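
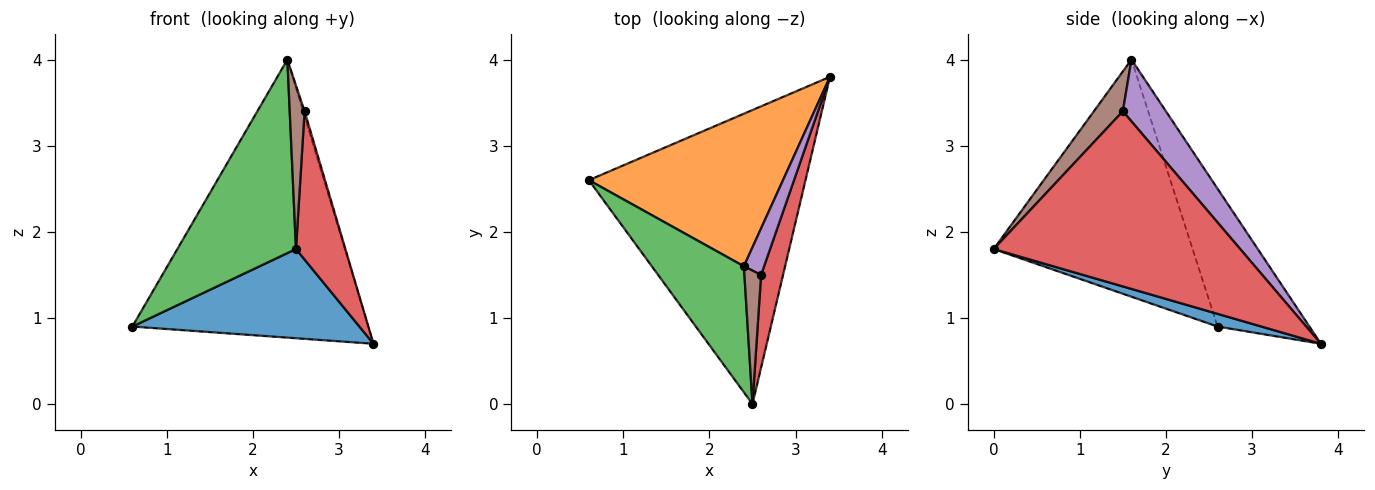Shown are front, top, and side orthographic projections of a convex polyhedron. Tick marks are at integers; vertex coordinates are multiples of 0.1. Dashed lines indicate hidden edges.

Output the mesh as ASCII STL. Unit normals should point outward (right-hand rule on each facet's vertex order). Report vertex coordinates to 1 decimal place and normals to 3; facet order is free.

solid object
 facet normal 0.056 -0.290 -0.955
  outer loop
   vertex 2.5 0.0 1.8
   vertex 0.6 2.6 0.9
   vertex 3.4 3.8 0.7
  endloop
 endfacet
 facet normal -0.323 0.830 0.455
  outer loop
   vertex 2.4 1.6 4.0
   vertex 3.4 3.8 0.7
   vertex 0.6 2.6 0.9
  endloop
 endfacet
 facet normal -0.815 -0.486 0.316
  outer loop
   vertex 2.4 1.6 4.0
   vertex 0.6 2.6 0.9
   vertex 2.5 0.0 1.8
  endloop
 endfacet
 facet normal 0.973 -0.195 0.122
  outer loop
   vertex 2.6 1.5 3.4
   vertex 2.5 0.0 1.8
   vertex 3.4 3.8 0.7
  endloop
 endfacet
 facet normal 0.950 0.035 0.311
  outer loop
   vertex 2.6 1.5 3.4
   vertex 3.4 3.8 0.7
   vertex 2.4 1.6 4.0
  endloop
 endfacet
 facet normal 0.834 -0.428 0.349
  outer loop
   vertex 2.6 1.5 3.4
   vertex 2.4 1.6 4.0
   vertex 2.5 0.0 1.8
  endloop
 endfacet
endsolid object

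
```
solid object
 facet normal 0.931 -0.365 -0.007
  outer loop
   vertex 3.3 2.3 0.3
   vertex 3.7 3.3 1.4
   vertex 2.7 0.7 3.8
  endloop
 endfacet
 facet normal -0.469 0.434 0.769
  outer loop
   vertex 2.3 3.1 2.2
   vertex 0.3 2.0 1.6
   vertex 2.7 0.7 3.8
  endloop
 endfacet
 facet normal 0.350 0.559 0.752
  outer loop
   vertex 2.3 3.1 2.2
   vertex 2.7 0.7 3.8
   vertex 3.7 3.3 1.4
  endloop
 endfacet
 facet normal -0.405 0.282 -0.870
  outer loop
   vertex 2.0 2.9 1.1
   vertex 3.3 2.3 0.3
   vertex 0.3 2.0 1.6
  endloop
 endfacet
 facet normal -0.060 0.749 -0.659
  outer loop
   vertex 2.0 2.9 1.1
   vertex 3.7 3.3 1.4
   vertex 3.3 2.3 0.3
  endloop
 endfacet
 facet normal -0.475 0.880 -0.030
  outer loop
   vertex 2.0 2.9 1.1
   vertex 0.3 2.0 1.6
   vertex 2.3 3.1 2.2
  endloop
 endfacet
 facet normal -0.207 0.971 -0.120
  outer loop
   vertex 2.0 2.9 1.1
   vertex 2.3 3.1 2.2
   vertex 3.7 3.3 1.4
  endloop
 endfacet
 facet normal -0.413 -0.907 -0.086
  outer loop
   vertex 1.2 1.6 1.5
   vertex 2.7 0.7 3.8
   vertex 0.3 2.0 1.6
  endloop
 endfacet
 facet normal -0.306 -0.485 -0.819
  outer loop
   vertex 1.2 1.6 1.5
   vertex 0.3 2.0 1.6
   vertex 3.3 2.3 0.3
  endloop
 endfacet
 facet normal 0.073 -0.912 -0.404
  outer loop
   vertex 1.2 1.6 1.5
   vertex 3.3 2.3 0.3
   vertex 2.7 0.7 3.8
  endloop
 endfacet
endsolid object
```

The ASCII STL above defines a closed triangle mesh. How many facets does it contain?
10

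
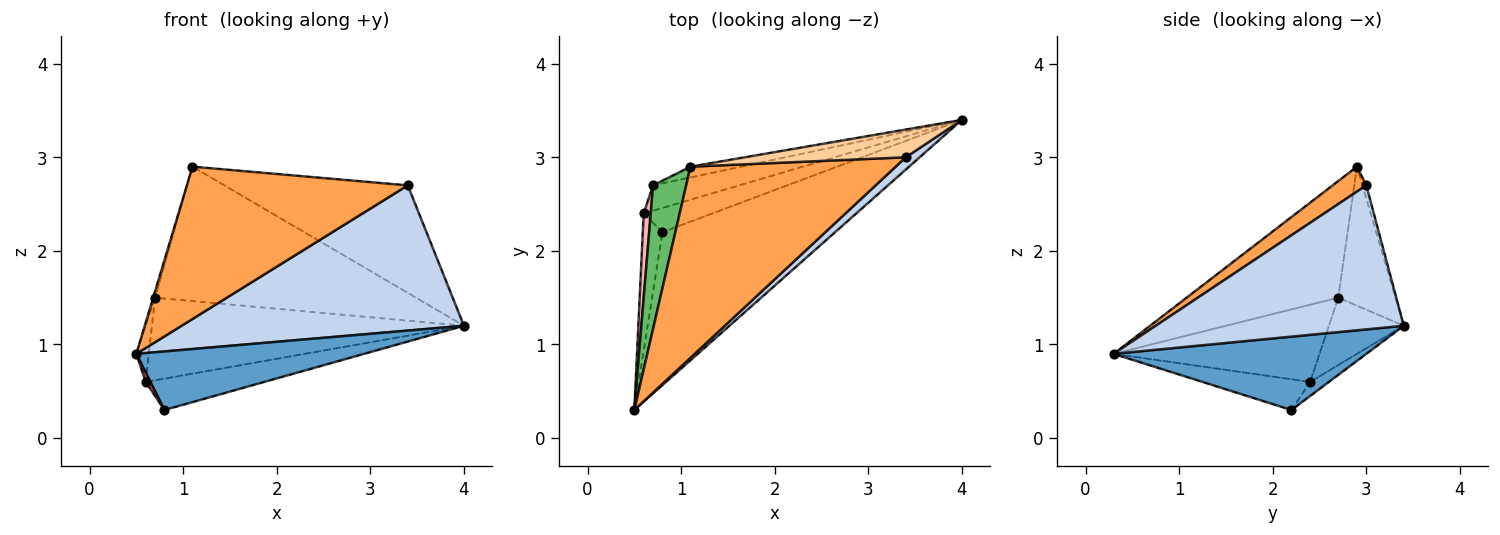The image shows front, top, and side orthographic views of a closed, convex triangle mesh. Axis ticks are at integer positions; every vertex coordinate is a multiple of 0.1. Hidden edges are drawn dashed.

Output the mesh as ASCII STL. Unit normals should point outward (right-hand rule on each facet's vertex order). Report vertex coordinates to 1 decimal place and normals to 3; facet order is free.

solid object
 facet normal 0.369 -0.332 -0.868
  outer loop
   vertex 0.8 2.2 0.3
   vertex 4.0 3.4 1.2
   vertex 0.5 0.3 0.9
  endloop
 endfacet
 facet normal 0.659 -0.750 0.064
  outer loop
   vertex 3.4 3.0 2.7
   vertex 0.5 0.3 0.9
   vertex 4.0 3.4 1.2
  endloop
 endfacet
 facet normal 0.095 -0.621 0.778
  outer loop
   vertex 3.4 3.0 2.7
   vertex 1.1 2.9 2.9
   vertex 0.5 0.3 0.9
  endloop
 endfacet
 facet normal -0.020 0.968 0.250
  outer loop
   vertex 3.4 3.0 2.7
   vertex 4.0 3.4 1.2
   vertex 1.1 2.9 2.9
  endloop
 endfacet
 facet normal -0.962 0.012 0.273
  outer loop
   vertex 0.7 2.7 1.5
   vertex 0.5 0.3 0.9
   vertex 1.1 2.9 2.9
  endloop
 endfacet
 facet normal -0.214 0.974 -0.078
  outer loop
   vertex 0.7 2.7 1.5
   vertex 1.1 2.9 2.9
   vertex 4.0 3.4 1.2
  endloop
 endfacet
 facet normal -0.843 -0.037 -0.537
  outer loop
   vertex 0.6 2.4 0.6
   vertex 0.8 2.2 0.3
   vertex 0.5 0.3 0.9
  endloop
 endfacet
 facet normal -0.994 0.060 0.090
  outer loop
   vertex 0.6 2.4 0.6
   vertex 0.5 0.3 0.9
   vertex 0.7 2.7 1.5
  endloop
 endfacet
 facet normal -0.124 0.785 -0.606
  outer loop
   vertex 0.6 2.4 0.6
   vertex 4.0 3.4 1.2
   vertex 0.8 2.2 0.3
  endloop
 endfacet
 facet normal -0.224 0.932 -0.286
  outer loop
   vertex 0.6 2.4 0.6
   vertex 0.7 2.7 1.5
   vertex 4.0 3.4 1.2
  endloop
 endfacet
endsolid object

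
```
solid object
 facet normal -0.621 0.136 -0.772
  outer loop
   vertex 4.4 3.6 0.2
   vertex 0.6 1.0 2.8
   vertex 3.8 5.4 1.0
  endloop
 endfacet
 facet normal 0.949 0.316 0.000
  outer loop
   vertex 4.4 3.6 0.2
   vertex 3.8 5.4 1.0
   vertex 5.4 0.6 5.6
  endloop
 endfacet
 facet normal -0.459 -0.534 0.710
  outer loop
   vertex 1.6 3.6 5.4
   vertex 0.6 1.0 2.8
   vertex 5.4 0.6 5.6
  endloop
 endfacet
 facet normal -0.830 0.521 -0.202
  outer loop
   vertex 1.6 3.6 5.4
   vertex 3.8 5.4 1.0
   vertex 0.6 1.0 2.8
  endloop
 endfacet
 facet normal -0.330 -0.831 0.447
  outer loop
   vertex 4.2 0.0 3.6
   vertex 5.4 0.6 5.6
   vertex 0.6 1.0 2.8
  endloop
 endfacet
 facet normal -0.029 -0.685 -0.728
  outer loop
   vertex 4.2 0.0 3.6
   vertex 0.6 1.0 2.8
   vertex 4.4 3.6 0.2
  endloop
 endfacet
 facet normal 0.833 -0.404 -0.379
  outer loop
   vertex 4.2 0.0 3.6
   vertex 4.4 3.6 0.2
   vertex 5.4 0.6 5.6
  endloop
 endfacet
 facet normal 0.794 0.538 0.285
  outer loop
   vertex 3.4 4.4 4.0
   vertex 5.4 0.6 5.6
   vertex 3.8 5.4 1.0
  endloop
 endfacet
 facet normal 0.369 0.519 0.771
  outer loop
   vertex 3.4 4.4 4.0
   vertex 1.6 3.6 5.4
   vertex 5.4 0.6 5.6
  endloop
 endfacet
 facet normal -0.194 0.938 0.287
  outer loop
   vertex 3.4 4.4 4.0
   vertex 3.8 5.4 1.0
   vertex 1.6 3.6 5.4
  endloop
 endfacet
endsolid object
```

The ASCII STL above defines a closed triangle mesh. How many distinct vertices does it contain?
7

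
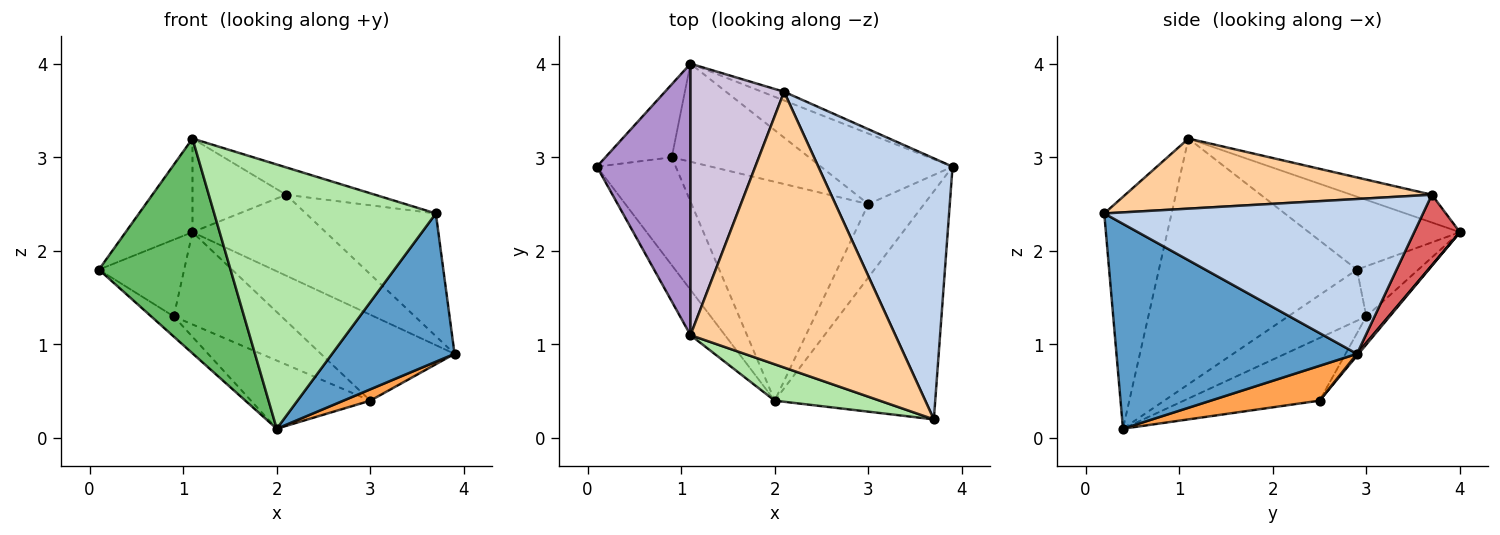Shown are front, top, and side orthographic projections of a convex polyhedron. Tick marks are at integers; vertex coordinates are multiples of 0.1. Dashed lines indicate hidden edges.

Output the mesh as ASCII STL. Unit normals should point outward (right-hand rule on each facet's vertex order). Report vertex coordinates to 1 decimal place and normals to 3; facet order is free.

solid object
 facet normal 0.731 -0.372 -0.572
  outer loop
   vertex 2.0 0.4 0.1
   vertex 3.9 2.9 0.9
   vertex 3.7 0.2 2.4
  endloop
 endfacet
 facet normal 0.722 0.294 0.626
  outer loop
   vertex 2.1 3.7 2.6
   vertex 3.7 0.2 2.4
   vertex 3.9 2.9 0.9
  endloop
 endfacet
 facet normal 0.525 -0.130 -0.841
  outer loop
   vertex 3.0 2.5 0.4
   vertex 3.9 2.9 0.9
   vertex 2.0 0.4 0.1
  endloop
 endfacet
 facet normal 0.322 0.093 0.942
  outer loop
   vertex 1.1 1.1 3.2
   vertex 3.7 0.2 2.4
   vertex 2.1 3.7 2.6
  endloop
 endfacet
 facet normal -0.827 -0.550 -0.116
  outer loop
   vertex 1.1 1.1 3.2
   vertex 0.1 2.9 1.8
   vertex 2.0 0.4 0.1
  endloop
 endfacet
 facet normal -0.288 -0.949 0.131
  outer loop
   vertex 1.1 1.1 3.2
   vertex 2.0 0.4 0.1
   vertex 3.7 0.2 2.4
  endloop
 endfacet
 facet normal 0.323 0.941 -0.101
  outer loop
   vertex 1.1 4.0 2.2
   vertex 2.1 3.7 2.6
   vertex 3.9 2.9 0.9
  endloop
 endfacet
 facet normal 0.009 0.773 -0.635
  outer loop
   vertex 1.1 4.0 2.2
   vertex 3.9 2.9 0.9
   vertex 3.0 2.5 0.4
  endloop
 endfacet
 facet normal -0.593 0.262 0.761
  outer loop
   vertex 1.1 4.0 2.2
   vertex 0.1 2.9 1.8
   vertex 1.1 1.1 3.2
  endloop
 endfacet
 facet normal -0.270 0.314 0.910
  outer loop
   vertex 1.1 4.0 2.2
   vertex 1.1 1.1 3.2
   vertex 2.1 3.7 2.6
  endloop
 endfacet
 facet normal -0.462 0.642 -0.611
  outer loop
   vertex 0.9 3.0 1.3
   vertex 0.1 2.9 1.8
   vertex 1.1 4.0 2.2
  endloop
 endfacet
 facet normal -0.147 0.678 -0.720
  outer loop
   vertex 0.9 3.0 1.3
   vertex 1.1 4.0 2.2
   vertex 3.0 2.5 0.4
  endloop
 endfacet
 facet normal -0.537 0.155 -0.829
  outer loop
   vertex 0.9 3.0 1.3
   vertex 2.0 0.4 0.1
   vertex 0.1 2.9 1.8
  endloop
 endfacet
 facet normal -0.320 0.282 -0.904
  outer loop
   vertex 0.9 3.0 1.3
   vertex 3.0 2.5 0.4
   vertex 2.0 0.4 0.1
  endloop
 endfacet
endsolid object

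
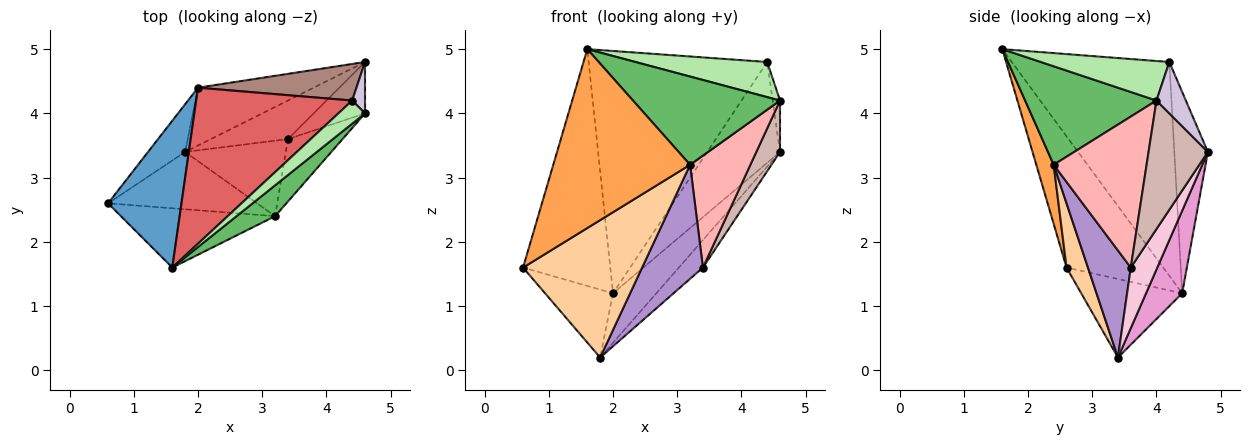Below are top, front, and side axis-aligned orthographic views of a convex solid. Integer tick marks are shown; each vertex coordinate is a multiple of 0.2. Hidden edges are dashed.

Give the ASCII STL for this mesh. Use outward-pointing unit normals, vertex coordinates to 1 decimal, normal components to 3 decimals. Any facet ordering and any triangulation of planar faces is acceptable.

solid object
 facet normal -0.686 0.619 0.384
  outer loop
   vertex 2.0 4.4 1.2
   vertex 0.6 2.6 1.6
   vertex 1.6 1.6 5.0
  endloop
 endfacet
 facet normal -0.772 0.520 -0.365
  outer loop
   vertex 2.0 4.4 1.2
   vertex 1.8 3.4 0.2
   vertex 0.6 2.6 1.6
  endloop
 endfacet
 facet normal 0.120 -0.942 -0.312
  outer loop
   vertex 3.2 2.4 3.2
   vertex 1.6 1.6 5.0
   vertex 0.6 2.6 1.6
  endloop
 endfacet
 facet normal 0.164 -0.910 -0.380
  outer loop
   vertex 3.2 2.4 3.2
   vertex 0.6 2.6 1.6
   vertex 1.8 3.4 0.2
  endloop
 endfacet
 facet normal 0.645 -0.722 0.252
  outer loop
   vertex 3.2 2.4 3.2
   vertex 4.6 4.0 4.2
   vertex 1.6 1.6 5.0
  endloop
 endfacet
 facet normal 0.632 -0.647 0.426
  outer loop
   vertex 4.4 4.2 4.8
   vertex 1.6 1.6 5.0
   vertex 4.6 4.0 4.2
  endloop
 endfacet
 facet normal -0.596 0.675 0.435
  outer loop
   vertex 4.4 4.2 4.8
   vertex 2.0 4.4 1.2
   vertex 1.6 1.6 5.0
  endloop
 endfacet
 facet normal 0.803 -0.521 -0.290
  outer loop
   vertex 3.4 3.6 1.6
   vertex 4.6 4.0 4.2
   vertex 3.2 2.4 3.2
  endloop
 endfacet
 facet normal 0.506 -0.719 -0.476
  outer loop
   vertex 3.4 3.6 1.6
   vertex 3.2 2.4 3.2
   vertex 1.8 3.4 0.2
  endloop
 endfacet
 facet normal 0.943 0.236 0.236
  outer loop
   vertex 4.6 4.8 3.4
   vertex 4.4 4.2 4.8
   vertex 4.6 4.0 4.2
  endloop
 endfacet
 facet normal -0.397 0.863 0.313
  outer loop
   vertex 4.6 4.8 3.4
   vertex 2.0 4.4 1.2
   vertex 4.4 4.2 4.8
  endloop
 endfacet
 facet normal 0.870 -0.348 -0.348
  outer loop
   vertex 4.6 4.8 3.4
   vertex 4.6 4.0 4.2
   vertex 3.4 3.6 1.6
  endloop
 endfacet
 facet normal 0.477 0.572 -0.667
  outer loop
   vertex 4.6 4.8 3.4
   vertex 1.8 3.4 0.2
   vertex 2.0 4.4 1.2
  endloop
 endfacet
 facet normal 0.539 0.490 -0.686
  outer loop
   vertex 4.6 4.8 3.4
   vertex 3.4 3.6 1.6
   vertex 1.8 3.4 0.2
  endloop
 endfacet
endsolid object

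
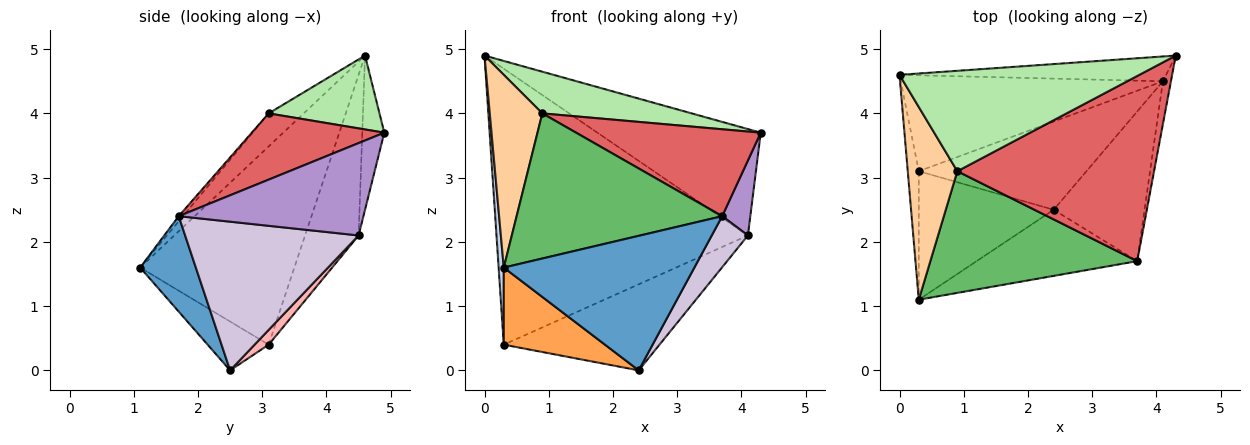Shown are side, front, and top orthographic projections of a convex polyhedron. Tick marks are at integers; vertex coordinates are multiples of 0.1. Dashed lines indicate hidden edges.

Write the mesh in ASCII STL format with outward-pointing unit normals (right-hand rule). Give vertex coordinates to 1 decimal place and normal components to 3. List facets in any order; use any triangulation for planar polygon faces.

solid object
 facet normal 0.254 -0.868 -0.427
  outer loop
   vertex 3.7 1.7 2.4
   vertex 0.3 1.1 1.6
   vertex 2.4 2.5 0.0
  endloop
 endfacet
 facet normal -0.998 -0.033 -0.055
  outer loop
   vertex 0.3 3.1 0.4
   vertex 0.3 1.1 1.6
   vertex 0.0 4.6 4.9
  endloop
 endfacet
 facet normal -0.296 -0.491 -0.819
  outer loop
   vertex 0.3 3.1 0.4
   vertex 2.4 2.5 0.0
   vertex 0.3 1.1 1.6
  endloop
 endfacet
 facet normal -0.426 -0.640 0.640
  outer loop
   vertex 0.9 3.1 4.0
   vertex 0.0 4.6 4.9
   vertex 0.3 1.1 1.6
  endloop
 endfacet
 facet normal -0.016 -0.766 0.642
  outer loop
   vertex 0.9 3.1 4.0
   vertex 0.3 1.1 1.6
   vertex 3.7 1.7 2.4
  endloop
 endfacet
 facet normal 0.274 -0.369 0.888
  outer loop
   vertex 0.9 3.1 4.0
   vertex 4.3 4.9 3.7
   vertex 0.0 4.6 4.9
  endloop
 endfacet
 facet normal 0.292 -0.406 0.866
  outer loop
   vertex 0.9 3.1 4.0
   vertex 3.7 1.7 2.4
   vertex 4.3 4.9 3.7
  endloop
 endfacet
 facet normal 0.063 0.697 -0.715
  outer loop
   vertex 4.1 4.5 2.1
   vertex 2.4 2.5 0.0
   vertex 0.3 3.1 0.4
  endloop
 endfacet
 facet normal 0.985 -0.150 -0.086
  outer loop
   vertex 4.1 4.5 2.1
   vertex 4.3 4.9 3.7
   vertex 3.7 1.7 2.4
  endloop
 endfacet
 facet normal 0.840 -0.175 -0.513
  outer loop
   vertex 4.1 4.5 2.1
   vertex 3.7 1.7 2.4
   vertex 2.4 2.5 0.0
  endloop
 endfacet
 facet normal -0.130 0.966 -0.225
  outer loop
   vertex 4.1 4.5 2.1
   vertex 0.0 4.6 4.9
   vertex 4.3 4.9 3.7
  endloop
 endfacet
 facet normal -0.197 0.926 -0.322
  outer loop
   vertex 4.1 4.5 2.1
   vertex 0.3 3.1 0.4
   vertex 0.0 4.6 4.9
  endloop
 endfacet
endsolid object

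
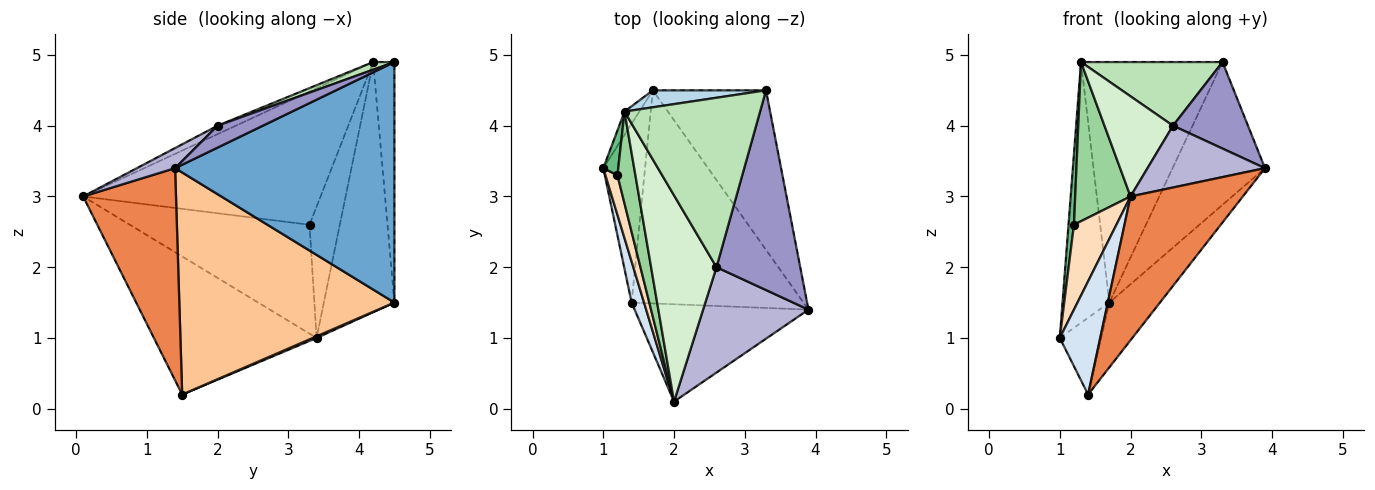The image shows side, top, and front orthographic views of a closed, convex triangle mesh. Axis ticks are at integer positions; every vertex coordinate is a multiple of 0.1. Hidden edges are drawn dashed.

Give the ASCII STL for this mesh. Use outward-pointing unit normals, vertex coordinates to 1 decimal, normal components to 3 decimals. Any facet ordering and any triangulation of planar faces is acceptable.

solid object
 facet normal 0.845 0.356 -0.398
  outer loop
   vertex 1.7 4.5 1.5
   vertex 3.3 4.5 4.9
   vertex 3.9 1.4 3.4
  endloop
 endfacet
 facet normal -0.832 0.552 -0.049
  outer loop
   vertex 1.7 4.5 1.5
   vertex 1.0 3.4 1.0
   vertex 1.3 4.2 4.9
  endloop
 endfacet
 facet normal -0.148 0.987 0.070
  outer loop
   vertex 1.7 4.5 1.5
   vertex 1.3 4.2 4.9
   vertex 3.3 4.5 4.9
  endloop
 endfacet
 facet normal -0.967 -0.240 0.087
  outer loop
   vertex 1.4 1.5 0.2
   vertex 2.0 0.1 3.0
   vertex 1.0 3.4 1.0
  endloop
 endfacet
 facet normal 0.565 -0.683 -0.463
  outer loop
   vertex 1.4 1.5 0.2
   vertex 3.9 1.4 3.4
   vertex 2.0 0.1 3.0
  endloop
 endfacet
 facet normal 0.036 0.394 -0.918
  outer loop
   vertex 1.4 1.5 0.2
   vertex 1.0 3.4 1.0
   vertex 1.7 4.5 1.5
  endloop
 endfacet
 facet normal 0.777 0.183 -0.602
  outer loop
   vertex 1.4 1.5 0.2
   vertex 1.7 4.5 1.5
   vertex 3.9 1.4 3.4
  endloop
 endfacet
 facet normal -0.968 -0.229 0.107
  outer loop
   vertex 1.2 3.3 2.6
   vertex 1.0 3.4 1.0
   vertex 2.0 0.1 3.0
  endloop
 endfacet
 facet normal -0.978 -0.176 0.111
  outer loop
   vertex 1.2 3.3 2.6
   vertex 1.3 4.2 4.9
   vertex 1.0 3.4 1.0
  endloop
 endfacet
 facet normal -0.966 -0.225 0.130
  outer loop
   vertex 1.2 3.3 2.6
   vertex 2.0 0.1 3.0
   vertex 1.3 4.2 4.9
  endloop
 endfacet
 facet normal 0.053 -0.351 0.935
  outer loop
   vertex 2.6 2.0 4.0
   vertex 3.3 4.5 4.9
   vertex 1.3 4.2 4.9
  endloop
 endfacet
 facet normal -0.116 -0.434 0.894
  outer loop
   vertex 2.6 2.0 4.0
   vertex 1.3 4.2 4.9
   vertex 2.0 0.1 3.0
  endloop
 endfacet
 facet normal 0.233 -0.387 0.892
  outer loop
   vertex 2.6 2.0 4.0
   vertex 3.9 1.4 3.4
   vertex 3.3 4.5 4.9
  endloop
 endfacet
 facet normal 0.162 -0.499 0.851
  outer loop
   vertex 2.6 2.0 4.0
   vertex 2.0 0.1 3.0
   vertex 3.9 1.4 3.4
  endloop
 endfacet
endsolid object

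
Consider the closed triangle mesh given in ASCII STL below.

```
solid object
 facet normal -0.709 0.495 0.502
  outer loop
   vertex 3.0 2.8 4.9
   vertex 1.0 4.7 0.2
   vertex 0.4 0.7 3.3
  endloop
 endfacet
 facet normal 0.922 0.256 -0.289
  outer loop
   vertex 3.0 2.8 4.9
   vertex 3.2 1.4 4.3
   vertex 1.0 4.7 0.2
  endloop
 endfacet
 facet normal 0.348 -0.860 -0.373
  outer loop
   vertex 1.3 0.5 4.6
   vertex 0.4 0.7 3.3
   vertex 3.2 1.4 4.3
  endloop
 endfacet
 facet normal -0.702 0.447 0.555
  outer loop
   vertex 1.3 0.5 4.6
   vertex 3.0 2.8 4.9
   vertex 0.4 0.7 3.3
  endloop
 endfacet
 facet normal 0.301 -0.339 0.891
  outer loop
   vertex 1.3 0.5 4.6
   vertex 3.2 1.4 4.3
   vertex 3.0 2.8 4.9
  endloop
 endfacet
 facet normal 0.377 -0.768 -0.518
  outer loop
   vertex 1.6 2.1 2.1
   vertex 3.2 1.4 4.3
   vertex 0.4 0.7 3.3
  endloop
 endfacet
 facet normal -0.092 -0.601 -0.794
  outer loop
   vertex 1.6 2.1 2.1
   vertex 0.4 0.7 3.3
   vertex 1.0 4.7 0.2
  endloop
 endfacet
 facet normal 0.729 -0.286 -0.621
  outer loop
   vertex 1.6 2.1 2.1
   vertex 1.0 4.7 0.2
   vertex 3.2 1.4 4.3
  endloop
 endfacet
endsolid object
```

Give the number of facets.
8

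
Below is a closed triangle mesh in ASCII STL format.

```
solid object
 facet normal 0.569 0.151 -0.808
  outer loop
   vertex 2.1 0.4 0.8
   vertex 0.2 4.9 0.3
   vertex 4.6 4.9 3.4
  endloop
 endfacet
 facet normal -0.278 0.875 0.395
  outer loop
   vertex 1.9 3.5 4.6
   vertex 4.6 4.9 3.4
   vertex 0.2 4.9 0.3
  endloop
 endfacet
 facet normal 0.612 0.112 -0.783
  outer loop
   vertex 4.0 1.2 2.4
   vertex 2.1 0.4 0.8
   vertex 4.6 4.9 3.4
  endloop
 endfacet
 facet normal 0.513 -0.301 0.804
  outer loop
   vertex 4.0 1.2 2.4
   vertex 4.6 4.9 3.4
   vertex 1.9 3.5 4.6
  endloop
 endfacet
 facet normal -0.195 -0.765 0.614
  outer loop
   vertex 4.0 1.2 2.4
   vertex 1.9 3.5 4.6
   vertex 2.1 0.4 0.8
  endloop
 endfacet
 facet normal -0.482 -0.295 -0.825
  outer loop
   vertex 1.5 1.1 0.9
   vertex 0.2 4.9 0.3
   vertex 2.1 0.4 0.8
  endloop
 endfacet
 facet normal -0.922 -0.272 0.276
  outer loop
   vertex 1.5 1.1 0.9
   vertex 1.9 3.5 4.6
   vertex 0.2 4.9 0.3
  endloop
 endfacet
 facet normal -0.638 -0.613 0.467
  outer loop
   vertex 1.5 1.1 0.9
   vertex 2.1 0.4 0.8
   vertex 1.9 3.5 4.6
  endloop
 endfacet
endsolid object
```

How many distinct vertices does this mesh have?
6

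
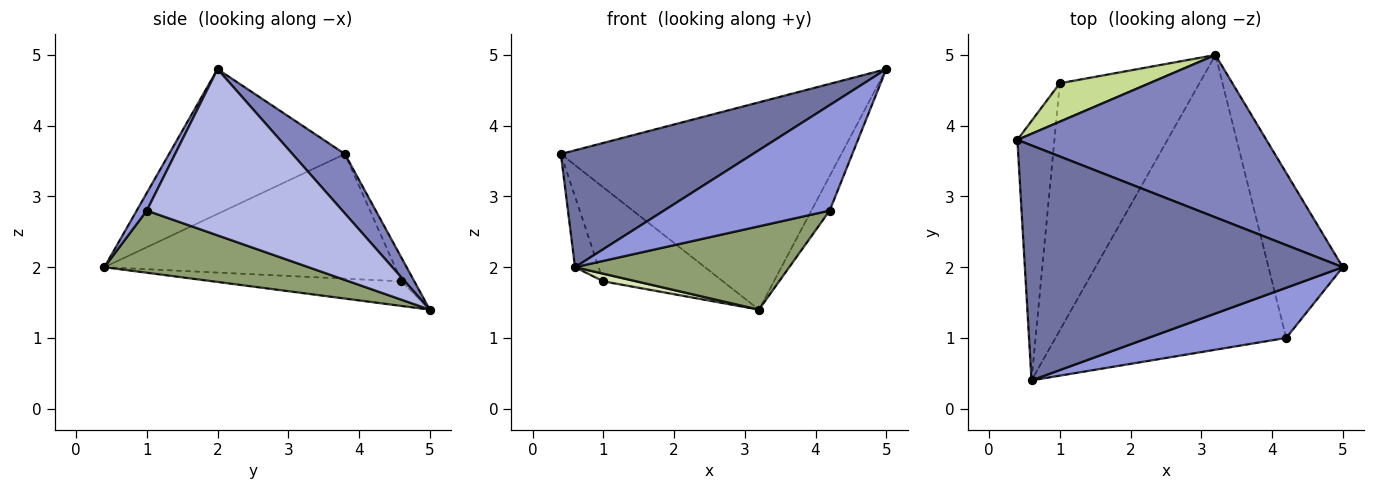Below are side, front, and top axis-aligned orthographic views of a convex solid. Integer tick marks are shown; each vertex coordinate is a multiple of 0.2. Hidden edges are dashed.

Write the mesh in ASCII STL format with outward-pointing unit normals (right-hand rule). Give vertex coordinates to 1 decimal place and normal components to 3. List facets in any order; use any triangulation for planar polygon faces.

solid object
 facet normal -0.378 -0.412 0.829
  outer loop
   vertex 0.6 0.4 2.0
   vertex 5.0 2.0 4.8
   vertex 0.4 3.8 3.6
  endloop
 endfacet
 facet normal 0.146 0.779 0.610
  outer loop
   vertex 3.2 5.0 1.4
   vertex 0.4 3.8 3.6
   vertex 5.0 2.0 4.8
  endloop
 endfacet
 facet normal 0.055 -0.902 0.429
  outer loop
   vertex 4.2 1.0 2.8
   vertex 5.0 2.0 4.8
   vertex 0.6 0.4 2.0
  endloop
 endfacet
 facet normal 0.910 0.085 -0.406
  outer loop
   vertex 4.2 1.0 2.8
   vertex 3.2 5.0 1.4
   vertex 5.0 2.0 4.8
  endloop
 endfacet
 facet normal 0.251 -0.263 -0.932
  outer loop
   vertex 4.2 1.0 2.8
   vertex 0.6 0.4 2.0
   vertex 3.2 5.0 1.4
  endloop
 endfacet
 facet normal -0.956 0.077 -0.284
  outer loop
   vertex 1.0 4.6 1.8
   vertex 0.6 0.4 2.0
   vertex 0.4 3.8 3.6
  endloop
 endfacet
 facet normal -0.099 0.921 0.376
  outer loop
   vertex 1.0 4.6 1.8
   vertex 0.4 3.8 3.6
   vertex 3.2 5.0 1.4
  endloop
 endfacet
 facet normal -0.173 -0.030 -0.984
  outer loop
   vertex 1.0 4.6 1.8
   vertex 3.2 5.0 1.4
   vertex 0.6 0.4 2.0
  endloop
 endfacet
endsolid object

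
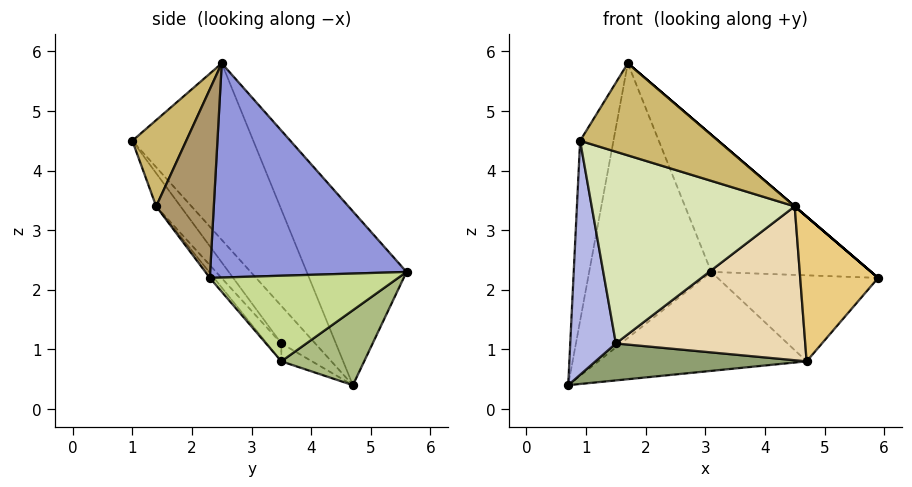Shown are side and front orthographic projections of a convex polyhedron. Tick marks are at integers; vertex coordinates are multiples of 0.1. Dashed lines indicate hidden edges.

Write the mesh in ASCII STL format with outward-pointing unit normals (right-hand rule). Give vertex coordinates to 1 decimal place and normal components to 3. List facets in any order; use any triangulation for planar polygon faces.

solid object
 facet normal -0.927 0.255 0.276
  outer loop
   vertex 1.7 2.5 5.8
   vertex 0.7 4.7 0.4
   vertex 0.9 1.0 4.5
  endloop
 endfacet
 facet normal -0.581 0.711 0.397
  outer loop
   vertex 1.7 2.5 5.8
   vertex 3.1 5.6 2.3
   vertex 0.7 4.7 0.4
  endloop
 endfacet
 facet normal 0.585 0.477 0.656
  outer loop
   vertex 1.7 2.5 5.8
   vertex 5.9 2.3 2.2
   vertex 3.1 5.6 2.3
  endloop
 endfacet
 facet normal -0.489 -0.659 -0.571
  outer loop
   vertex 1.5 3.5 1.1
   vertex 0.9 1.0 4.5
   vertex 0.7 4.7 0.4
  endloop
 endfacet
 facet normal -0.079 -0.541 -0.837
  outer loop
   vertex 4.7 3.5 0.8
   vertex 1.5 3.5 1.1
   vertex 0.7 4.7 0.4
  endloop
 endfacet
 facet normal 0.274 0.688 -0.672
  outer loop
   vertex 4.7 3.5 0.8
   vertex 0.7 4.7 0.4
   vertex 3.1 5.6 2.3
  endloop
 endfacet
 facet normal 0.758 0.646 -0.096
  outer loop
   vertex 4.7 3.5 0.8
   vertex 3.1 5.6 2.3
   vertex 5.9 2.3 2.2
  endloop
 endfacet
 facet normal -0.095 -0.794 -0.601
  outer loop
   vertex 4.5 1.4 3.4
   vertex 0.9 1.0 4.5
   vertex 1.5 3.5 1.1
  endloop
 endfacet
 facet normal 0.651 0.000 0.759
  outer loop
   vertex 4.5 1.4 3.4
   vertex 5.9 2.3 2.2
   vertex 1.7 2.5 5.8
  endloop
 endfacet
 facet normal 0.277 -0.709 0.648
  outer loop
   vertex 4.5 1.4 3.4
   vertex 1.7 2.5 5.8
   vertex 0.9 1.0 4.5
  endloop
 endfacet
 facet normal -0.041 -0.776 -0.630
  outer loop
   vertex 4.5 1.4 3.4
   vertex 4.7 3.5 0.8
   vertex 5.9 2.3 2.2
  endloop
 endfacet
 facet normal -0.059 -0.774 -0.630
  outer loop
   vertex 4.5 1.4 3.4
   vertex 1.5 3.5 1.1
   vertex 4.7 3.5 0.8
  endloop
 endfacet
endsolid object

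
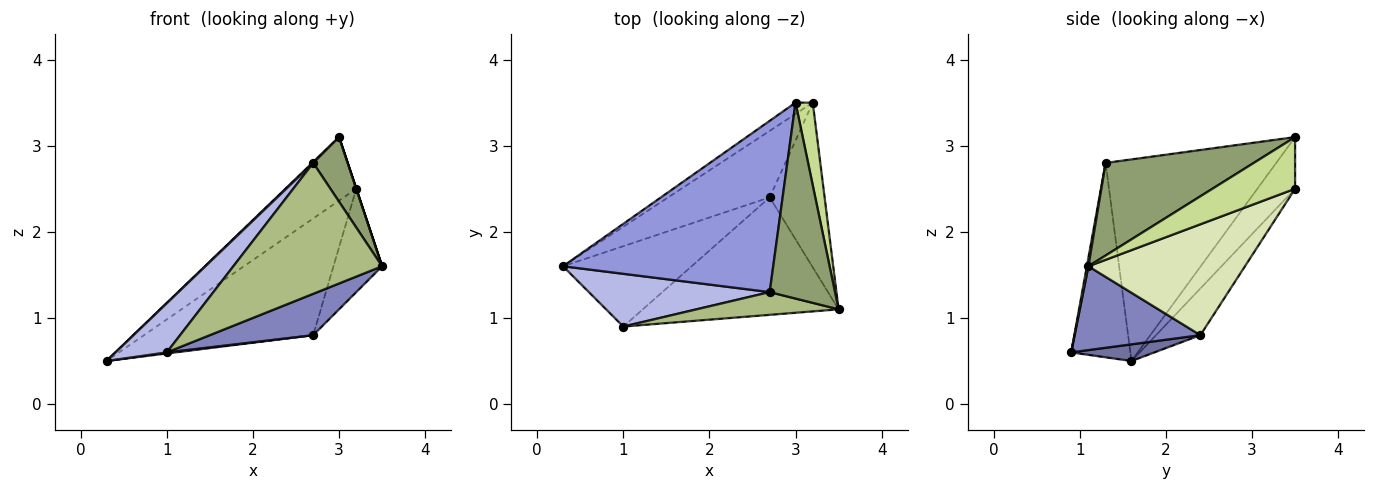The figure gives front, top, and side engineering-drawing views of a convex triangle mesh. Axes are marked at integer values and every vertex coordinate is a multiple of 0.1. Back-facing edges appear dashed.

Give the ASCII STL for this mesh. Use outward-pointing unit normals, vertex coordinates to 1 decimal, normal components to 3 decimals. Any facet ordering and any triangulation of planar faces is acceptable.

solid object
 facet normal 0.128 -0.013 -0.992
  outer loop
   vertex 2.7 2.4 0.8
   vertex 1.0 0.9 0.6
   vertex 0.3 1.6 0.5
  endloop
 endfacet
 facet normal 0.374 -0.308 -0.875
  outer loop
   vertex 2.7 2.4 0.8
   vertex 3.5 1.1 1.6
   vertex 1.0 0.9 0.6
  endloop
 endfacet
 facet normal -0.692 -0.004 0.722
  outer loop
   vertex 2.7 1.3 2.8
   vertex 3.0 3.5 3.1
   vertex 0.3 1.6 0.5
  endloop
 endfacet
 facet normal -0.618 -0.536 0.575
  outer loop
   vertex 2.7 1.3 2.8
   vertex 0.3 1.6 0.5
   vertex 1.0 0.9 0.6
  endloop
 endfacet
 facet normal 0.803 -0.187 0.566
  outer loop
   vertex 2.7 1.3 2.8
   vertex 3.5 1.1 1.6
   vertex 3.0 3.5 3.1
  endloop
 endfacet
 facet normal 0.010 -0.985 0.171
  outer loop
   vertex 2.7 1.3 2.8
   vertex 1.0 0.9 0.6
   vertex 3.5 1.1 1.6
  endloop
 endfacet
 facet normal 0.949 0.000 0.316
  outer loop
   vertex 3.2 3.5 2.5
   vertex 3.0 3.5 3.1
   vertex 3.5 1.1 1.6
  endloop
 endfacet
 facet normal 0.863 0.268 -0.427
  outer loop
   vertex 3.2 3.5 2.5
   vertex 3.5 1.1 1.6
   vertex 2.7 2.4 0.8
  endloop
 endfacet
 facet normal -0.464 0.872 -0.155
  outer loop
   vertex 3.2 3.5 2.5
   vertex 0.3 1.6 0.5
   vertex 3.0 3.5 3.1
  endloop
 endfacet
 facet normal -0.222 0.847 -0.483
  outer loop
   vertex 3.2 3.5 2.5
   vertex 2.7 2.4 0.8
   vertex 0.3 1.6 0.5
  endloop
 endfacet
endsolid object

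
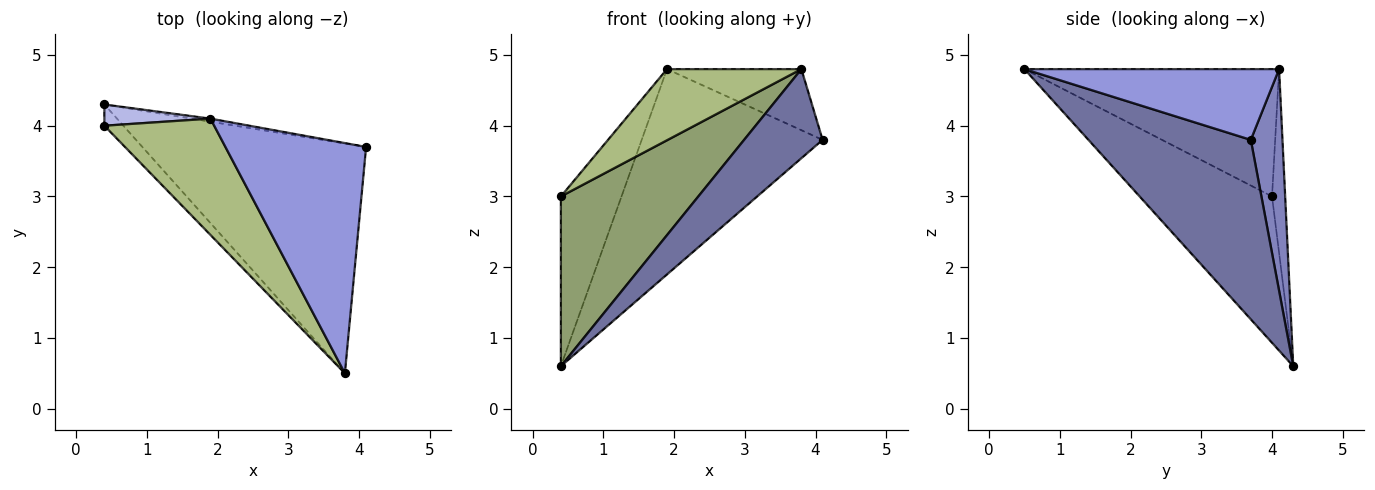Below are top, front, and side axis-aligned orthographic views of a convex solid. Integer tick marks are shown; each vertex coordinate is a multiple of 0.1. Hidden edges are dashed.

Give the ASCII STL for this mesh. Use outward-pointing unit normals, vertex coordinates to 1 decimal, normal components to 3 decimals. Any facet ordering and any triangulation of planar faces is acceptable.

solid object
 facet normal 0.599 -0.289 -0.747
  outer loop
   vertex 3.8 0.5 4.8
   vertex 0.4 4.3 0.6
   vertex 4.1 3.7 3.8
  endloop
 endfacet
 facet normal 0.172 0.985 -0.015
  outer loop
   vertex 1.9 4.1 4.8
   vertex 4.1 3.7 3.8
   vertex 0.4 4.3 0.6
  endloop
 endfacet
 facet normal 0.437 0.231 0.869
  outer loop
   vertex 1.9 4.1 4.8
   vertex 3.8 0.5 4.8
   vertex 4.1 3.7 3.8
  endloop
 endfacet
 facet normal -0.210 0.970 0.121
  outer loop
   vertex 0.4 4.0 3.0
   vertex 1.9 4.1 4.8
   vertex 0.4 4.3 0.6
  endloop
 endfacet
 facet normal -0.691 -0.717 -0.090
  outer loop
   vertex 0.4 4.0 3.0
   vertex 0.4 4.3 0.6
   vertex 3.8 0.5 4.8
  endloop
 endfacet
 facet normal -0.703 -0.371 0.607
  outer loop
   vertex 0.4 4.0 3.0
   vertex 3.8 0.5 4.8
   vertex 1.9 4.1 4.8
  endloop
 endfacet
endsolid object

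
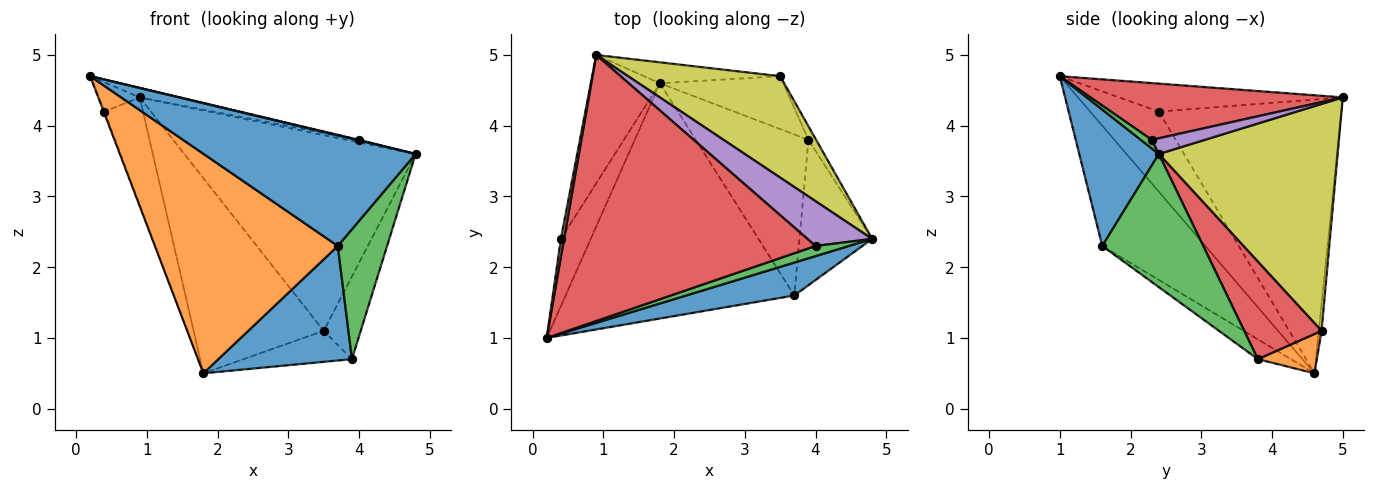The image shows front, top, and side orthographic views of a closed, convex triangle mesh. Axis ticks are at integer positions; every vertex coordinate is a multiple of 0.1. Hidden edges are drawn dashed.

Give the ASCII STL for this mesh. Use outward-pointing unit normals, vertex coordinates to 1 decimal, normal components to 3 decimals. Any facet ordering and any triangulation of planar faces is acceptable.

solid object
 facet normal 0.339 -0.902 0.268
  outer loop
   vertex 3.7 1.6 2.3
   vertex 4.8 2.4 3.6
   vertex 0.2 1.0 4.7
  endloop
 endfacet
 facet normal -0.359 -0.637 -0.682
  outer loop
   vertex 3.7 1.6 2.3
   vertex 0.2 1.0 4.7
   vertex 1.8 4.6 0.5
  endloop
 endfacet
 facet normal 0.249 -0.059 0.967
  outer loop
   vertex 4.0 2.3 3.8
   vertex 0.2 1.0 4.7
   vertex 4.8 2.4 3.6
  endloop
 endfacet
 facet normal 0.219 0.035 0.975
  outer loop
   vertex 4.0 2.3 3.8
   vertex 0.9 5.0 4.4
   vertex 0.2 1.0 4.7
  endloop
 endfacet
 facet normal 0.236 0.055 0.970
  outer loop
   vertex 4.0 2.3 3.8
   vertex 4.8 2.4 3.6
   vertex 0.9 5.0 4.4
  endloop
 endfacet
 facet normal -0.977 0.179 0.111
  outer loop
   vertex 0.4 2.4 4.2
   vertex 0.2 1.0 4.7
   vertex 0.9 5.0 4.4
  endloop
 endfacet
 facet normal -0.937 0.009 -0.349
  outer loop
   vertex 0.4 2.4 4.2
   vertex 1.8 4.6 0.5
   vertex 0.2 1.0 4.7
  endloop
 endfacet
 facet normal -0.950 0.201 -0.240
  outer loop
   vertex 0.4 2.4 4.2
   vertex 0.9 5.0 4.4
   vertex 1.8 4.6 0.5
  endloop
 endfacet
 facet normal 0.566 0.732 0.379
  outer loop
   vertex 3.5 4.7 1.1
   vertex 0.9 5.0 4.4
   vertex 4.8 2.4 3.6
  endloop
 endfacet
 facet normal -0.021 0.994 -0.107
  outer loop
   vertex 3.5 4.7 1.1
   vertex 1.8 4.6 0.5
   vertex 0.9 5.0 4.4
  endloop
 endfacet
 facet normal -0.142 -0.574 -0.807
  outer loop
   vertex 3.9 3.8 0.7
   vertex 3.7 1.6 2.3
   vertex 1.8 4.6 0.5
  endloop
 endfacet
 facet normal 0.265 0.488 -0.832
  outer loop
   vertex 3.9 3.8 0.7
   vertex 1.8 4.6 0.5
   vertex 3.5 4.7 1.1
  endloop
 endfacet
 facet normal 0.807 -0.394 -0.440
  outer loop
   vertex 3.9 3.8 0.7
   vertex 4.8 2.4 3.6
   vertex 3.7 1.6 2.3
  endloop
 endfacet
 facet normal 0.899 0.431 -0.071
  outer loop
   vertex 3.9 3.8 0.7
   vertex 3.5 4.7 1.1
   vertex 4.8 2.4 3.6
  endloop
 endfacet
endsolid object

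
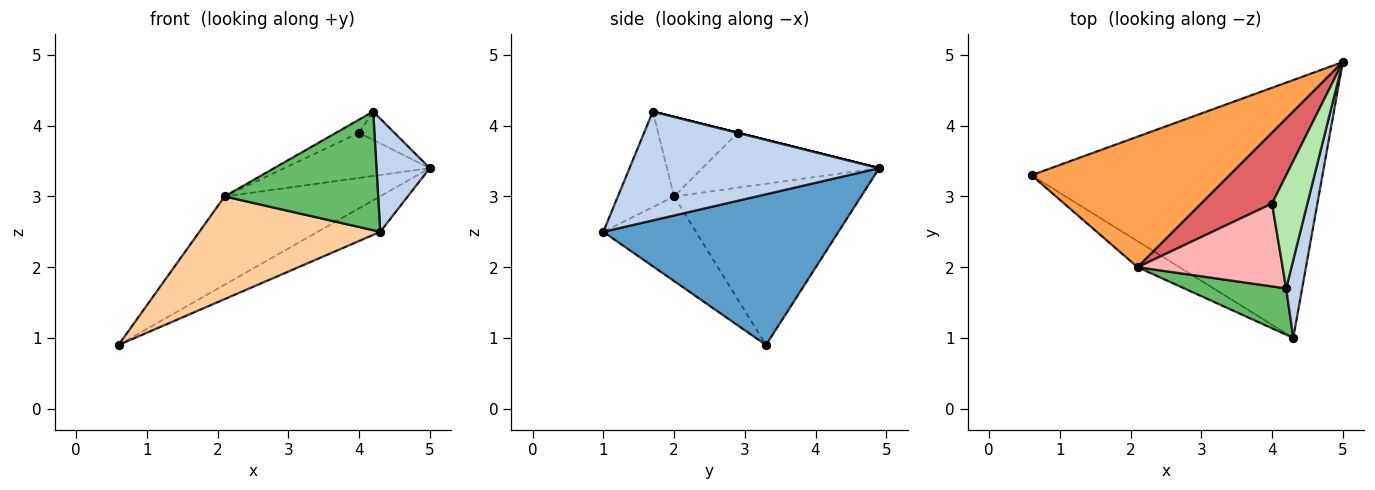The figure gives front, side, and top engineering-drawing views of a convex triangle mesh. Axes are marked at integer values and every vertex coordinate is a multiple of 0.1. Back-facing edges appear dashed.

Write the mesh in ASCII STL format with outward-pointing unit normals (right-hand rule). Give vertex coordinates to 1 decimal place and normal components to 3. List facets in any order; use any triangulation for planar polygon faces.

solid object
 facet normal 0.457 0.121 -0.881
  outer loop
   vertex 4.3 1.0 2.5
   vertex 0.6 3.3 0.9
   vertex 5.0 4.9 3.4
  endloop
 endfacet
 facet normal 0.968 -0.207 0.142
  outer loop
   vertex 4.2 1.7 4.2
   vertex 4.3 1.0 2.5
   vertex 5.0 4.9 3.4
  endloop
 endfacet
 facet normal -0.559 0.464 0.687
  outer loop
   vertex 2.1 2.0 3.0
   vertex 5.0 4.9 3.4
   vertex 0.6 3.3 0.9
  endloop
 endfacet
 facet normal -0.445 -0.868 -0.220
  outer loop
   vertex 2.1 2.0 3.0
   vertex 0.6 3.3 0.9
   vertex 4.3 1.0 2.5
  endloop
 endfacet
 facet normal -0.323 -0.882 0.344
  outer loop
   vertex 2.1 2.0 3.0
   vertex 4.3 1.0 2.5
   vertex 4.2 1.7 4.2
  endloop
 endfacet
 facet normal 0.000 0.243 0.970
  outer loop
   vertex 4.0 2.9 3.9
   vertex 4.2 1.7 4.2
   vertex 5.0 4.9 3.4
  endloop
 endfacet
 facet normal -0.547 0.450 0.706
  outer loop
   vertex 4.0 2.9 3.9
   vertex 5.0 4.9 3.4
   vertex 2.1 2.0 3.0
  endloop
 endfacet
 facet normal -0.477 0.138 0.868
  outer loop
   vertex 4.0 2.9 3.9
   vertex 2.1 2.0 3.0
   vertex 4.2 1.7 4.2
  endloop
 endfacet
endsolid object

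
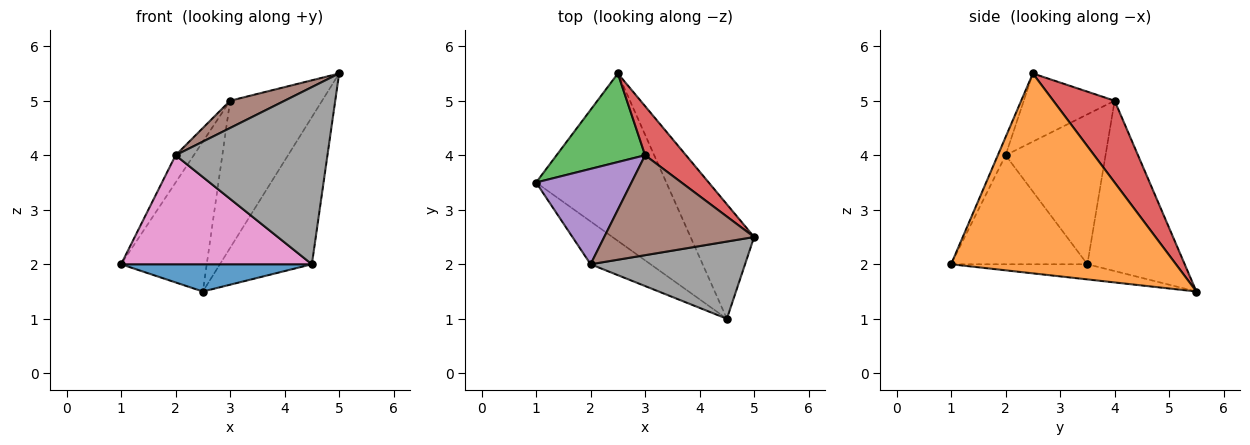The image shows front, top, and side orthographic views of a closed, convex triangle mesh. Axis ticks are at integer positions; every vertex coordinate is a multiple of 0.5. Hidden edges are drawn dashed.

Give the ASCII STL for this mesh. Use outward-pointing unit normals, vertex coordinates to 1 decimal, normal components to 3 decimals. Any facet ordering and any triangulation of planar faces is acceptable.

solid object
 facet normal -0.114 -0.160 -0.981
  outer loop
   vertex 4.5 1.0 2.0
   vertex 1.0 3.5 2.0
   vertex 2.5 5.5 1.5
  endloop
 endfacet
 facet normal 0.888 0.363 -0.282
  outer loop
   vertex 4.5 1.0 2.0
   vertex 2.5 5.5 1.5
   vertex 5.0 2.5 5.5
  endloop
 endfacet
 facet normal -0.699 0.615 0.364
  outer loop
   vertex 3.0 4.0 5.0
   vertex 2.5 5.5 1.5
   vertex 1.0 3.5 2.0
  endloop
 endfacet
 facet normal 0.535 0.802 0.267
  outer loop
   vertex 3.0 4.0 5.0
   vertex 5.0 2.5 5.5
   vertex 2.5 5.5 1.5
  endloop
 endfacet
 facet normal -0.834 0.152 0.531
  outer loop
   vertex 2.0 2.0 4.0
   vertex 3.0 4.0 5.0
   vertex 1.0 3.5 2.0
  endloop
 endfacet
 facet normal -0.402 -0.241 0.884
  outer loop
   vertex 2.0 2.0 4.0
   vertex 5.0 2.5 5.5
   vertex 3.0 4.0 5.0
  endloop
 endfacet
 facet normal -0.554 -0.775 -0.305
  outer loop
   vertex 2.0 2.0 4.0
   vertex 1.0 3.5 2.0
   vertex 4.5 1.0 2.0
  endloop
 endfacet
 facet normal -0.047 -0.916 0.399
  outer loop
   vertex 2.0 2.0 4.0
   vertex 4.5 1.0 2.0
   vertex 5.0 2.5 5.5
  endloop
 endfacet
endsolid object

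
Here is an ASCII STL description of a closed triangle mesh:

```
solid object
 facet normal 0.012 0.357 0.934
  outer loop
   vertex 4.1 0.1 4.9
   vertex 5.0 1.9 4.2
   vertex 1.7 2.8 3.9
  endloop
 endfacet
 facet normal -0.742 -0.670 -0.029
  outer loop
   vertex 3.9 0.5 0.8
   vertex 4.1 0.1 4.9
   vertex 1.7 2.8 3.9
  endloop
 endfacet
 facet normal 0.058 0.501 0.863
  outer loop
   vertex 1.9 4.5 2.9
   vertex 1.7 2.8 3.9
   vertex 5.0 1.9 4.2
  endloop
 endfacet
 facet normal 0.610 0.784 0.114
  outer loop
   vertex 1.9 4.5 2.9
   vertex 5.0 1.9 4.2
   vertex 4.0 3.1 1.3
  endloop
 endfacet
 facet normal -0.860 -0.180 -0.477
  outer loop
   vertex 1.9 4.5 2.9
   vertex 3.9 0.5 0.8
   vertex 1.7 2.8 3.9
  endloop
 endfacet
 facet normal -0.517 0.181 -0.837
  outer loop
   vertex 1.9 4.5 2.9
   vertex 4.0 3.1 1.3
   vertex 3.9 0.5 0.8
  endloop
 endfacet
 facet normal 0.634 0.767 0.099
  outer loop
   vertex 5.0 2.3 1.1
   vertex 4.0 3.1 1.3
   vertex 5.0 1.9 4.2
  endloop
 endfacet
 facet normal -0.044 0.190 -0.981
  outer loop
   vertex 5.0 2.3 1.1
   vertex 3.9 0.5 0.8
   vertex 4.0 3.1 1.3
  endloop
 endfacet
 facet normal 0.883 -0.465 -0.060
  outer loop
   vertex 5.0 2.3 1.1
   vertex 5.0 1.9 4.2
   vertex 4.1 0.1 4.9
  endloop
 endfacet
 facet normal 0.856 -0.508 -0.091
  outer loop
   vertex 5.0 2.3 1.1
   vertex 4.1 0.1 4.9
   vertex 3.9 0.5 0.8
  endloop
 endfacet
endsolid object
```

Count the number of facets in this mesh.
10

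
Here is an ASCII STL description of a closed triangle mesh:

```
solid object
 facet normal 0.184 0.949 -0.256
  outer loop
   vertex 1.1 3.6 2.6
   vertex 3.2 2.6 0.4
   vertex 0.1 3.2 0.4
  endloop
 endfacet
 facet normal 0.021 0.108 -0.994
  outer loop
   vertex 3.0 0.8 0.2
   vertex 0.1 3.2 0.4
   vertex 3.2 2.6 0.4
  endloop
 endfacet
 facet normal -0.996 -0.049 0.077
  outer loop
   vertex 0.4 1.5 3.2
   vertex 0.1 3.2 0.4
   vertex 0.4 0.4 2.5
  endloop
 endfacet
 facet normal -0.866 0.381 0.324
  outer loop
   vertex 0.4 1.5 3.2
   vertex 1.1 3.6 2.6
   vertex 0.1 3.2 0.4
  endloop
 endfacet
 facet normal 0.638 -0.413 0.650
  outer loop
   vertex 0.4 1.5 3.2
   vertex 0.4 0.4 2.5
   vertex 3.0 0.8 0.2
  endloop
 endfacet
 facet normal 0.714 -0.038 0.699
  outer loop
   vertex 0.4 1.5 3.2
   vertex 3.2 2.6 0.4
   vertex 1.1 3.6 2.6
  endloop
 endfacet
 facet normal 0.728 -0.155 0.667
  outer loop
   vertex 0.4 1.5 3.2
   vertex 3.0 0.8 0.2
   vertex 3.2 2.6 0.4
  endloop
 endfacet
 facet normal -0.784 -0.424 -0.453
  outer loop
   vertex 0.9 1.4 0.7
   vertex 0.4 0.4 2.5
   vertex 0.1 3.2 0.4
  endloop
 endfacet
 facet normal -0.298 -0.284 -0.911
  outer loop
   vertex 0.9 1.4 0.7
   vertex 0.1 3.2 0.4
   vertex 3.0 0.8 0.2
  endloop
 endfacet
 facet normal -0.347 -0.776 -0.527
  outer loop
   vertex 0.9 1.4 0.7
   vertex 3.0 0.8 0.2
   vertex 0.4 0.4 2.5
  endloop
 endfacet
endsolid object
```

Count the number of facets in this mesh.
10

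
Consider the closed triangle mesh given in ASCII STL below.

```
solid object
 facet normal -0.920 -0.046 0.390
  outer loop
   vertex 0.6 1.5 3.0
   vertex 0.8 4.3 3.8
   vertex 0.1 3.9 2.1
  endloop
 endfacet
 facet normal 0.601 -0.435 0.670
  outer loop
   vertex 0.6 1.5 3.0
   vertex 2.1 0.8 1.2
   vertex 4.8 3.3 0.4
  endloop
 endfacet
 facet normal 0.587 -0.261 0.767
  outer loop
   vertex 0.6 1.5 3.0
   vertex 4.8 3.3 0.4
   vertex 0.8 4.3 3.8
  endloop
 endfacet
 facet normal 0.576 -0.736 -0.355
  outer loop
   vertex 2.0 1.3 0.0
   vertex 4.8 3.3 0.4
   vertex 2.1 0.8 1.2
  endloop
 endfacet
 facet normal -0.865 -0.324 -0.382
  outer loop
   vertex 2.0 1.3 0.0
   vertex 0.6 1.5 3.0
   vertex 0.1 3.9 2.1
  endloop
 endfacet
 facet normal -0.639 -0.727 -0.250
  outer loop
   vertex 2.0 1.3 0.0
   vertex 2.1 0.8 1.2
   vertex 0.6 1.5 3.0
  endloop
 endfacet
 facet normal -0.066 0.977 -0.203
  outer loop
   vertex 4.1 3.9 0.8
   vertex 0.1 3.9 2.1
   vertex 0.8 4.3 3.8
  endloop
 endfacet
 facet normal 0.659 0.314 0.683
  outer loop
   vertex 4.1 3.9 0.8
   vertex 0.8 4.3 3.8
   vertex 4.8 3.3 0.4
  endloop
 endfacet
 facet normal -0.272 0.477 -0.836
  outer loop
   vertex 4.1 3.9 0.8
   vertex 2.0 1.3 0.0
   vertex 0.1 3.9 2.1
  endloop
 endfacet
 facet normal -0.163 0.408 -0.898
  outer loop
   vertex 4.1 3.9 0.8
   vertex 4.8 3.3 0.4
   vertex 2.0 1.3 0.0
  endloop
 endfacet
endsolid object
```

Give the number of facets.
10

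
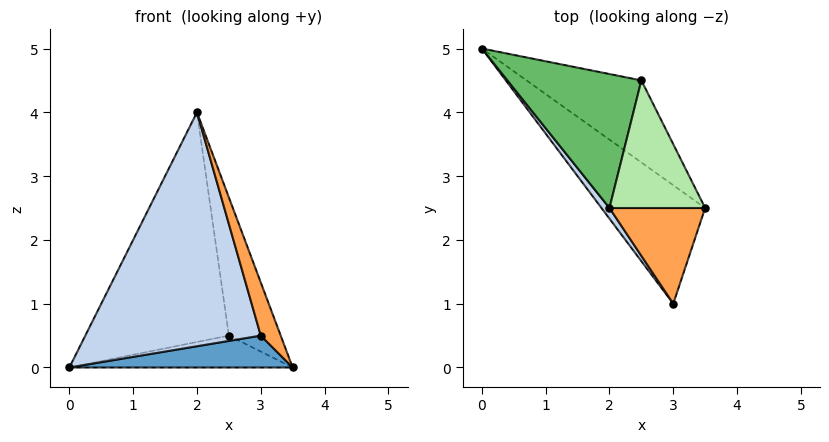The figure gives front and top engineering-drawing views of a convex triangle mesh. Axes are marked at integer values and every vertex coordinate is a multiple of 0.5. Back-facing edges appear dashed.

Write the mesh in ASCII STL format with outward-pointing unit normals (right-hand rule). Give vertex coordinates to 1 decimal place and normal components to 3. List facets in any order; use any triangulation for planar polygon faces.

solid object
 facet normal -0.183 -0.256 -0.949
  outer loop
   vertex 3.0 1.0 0.5
   vertex 0.0 5.0 0.0
   vertex 3.5 2.5 0.0
  endloop
 endfacet
 facet normal -0.801 -0.598 0.027
  outer loop
   vertex 2.0 2.5 4.0
   vertex 0.0 5.0 0.0
   vertex 3.0 1.0 0.5
  endloop
 endfacet
 facet normal 0.919 -0.191 0.345
  outer loop
   vertex 2.0 2.5 4.0
   vertex 3.0 1.0 0.5
   vertex 3.5 2.5 0.0
  endloop
 endfacet
 facet normal 0.251 0.351 -0.902
  outer loop
   vertex 2.5 4.5 0.5
   vertex 3.5 2.5 0.0
   vertex 0.0 5.0 0.0
  endloop
 endfacet
 facet normal 0.072 0.862 0.503
  outer loop
   vertex 2.5 4.5 0.5
   vertex 0.0 5.0 0.0
   vertex 2.0 2.5 4.0
  endloop
 endfacet
 facet normal 0.875 0.356 0.328
  outer loop
   vertex 2.5 4.5 0.5
   vertex 2.0 2.5 4.0
   vertex 3.5 2.5 0.0
  endloop
 endfacet
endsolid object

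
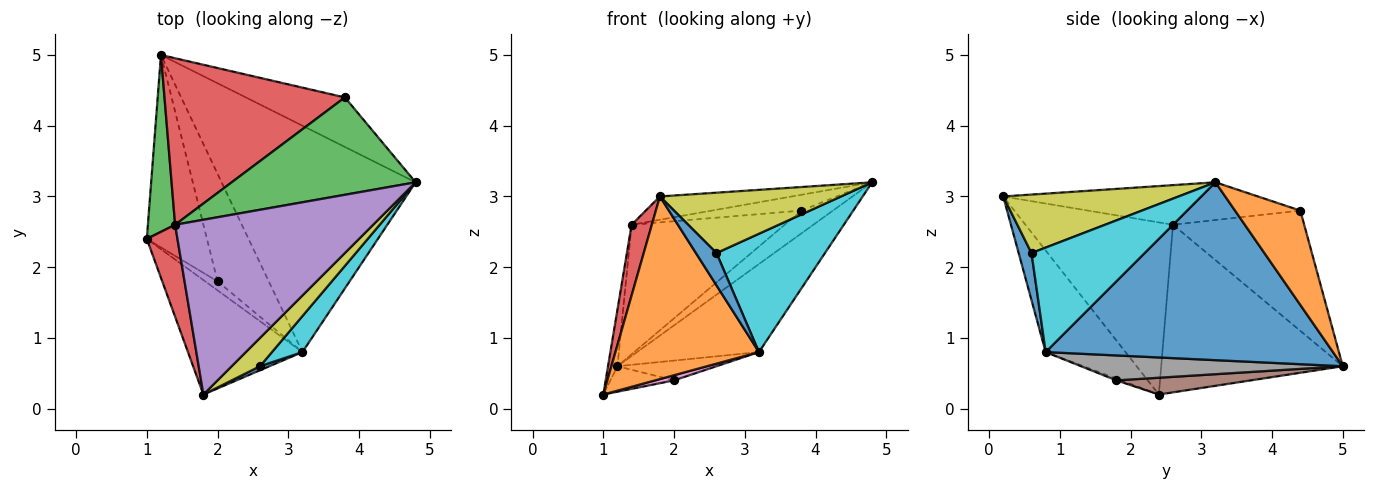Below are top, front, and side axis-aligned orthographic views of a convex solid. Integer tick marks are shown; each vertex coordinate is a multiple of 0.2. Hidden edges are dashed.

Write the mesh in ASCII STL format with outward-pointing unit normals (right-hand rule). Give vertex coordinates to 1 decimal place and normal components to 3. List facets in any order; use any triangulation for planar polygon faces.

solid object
 facet normal 0.650 0.276 -0.709
  outer loop
   vertex 3.2 0.8 0.8
   vertex 1.2 5.0 0.6
   vertex 4.8 3.2 3.2
  endloop
 endfacet
 facet normal -0.426 -0.766 -0.480
  outer loop
   vertex 3.2 0.8 0.8
   vertex 1.8 0.2 3.0
   vertex 1.0 2.4 0.2
  endloop
 endfacet
 facet normal -0.986 0.051 0.160
  outer loop
   vertex 1.4 2.6 2.6
   vertex 1.2 5.0 0.6
   vertex 1.0 2.4 0.2
  endloop
 endfacet
 facet normal -0.976 -0.134 0.174
  outer loop
   vertex 1.4 2.6 2.6
   vertex 1.0 2.4 0.2
   vertex 1.8 0.2 3.0
  endloop
 endfacet
 facet normal -0.194 0.130 0.972
  outer loop
   vertex 1.4 2.6 2.6
   vertex 1.8 0.2 3.0
   vertex 4.8 3.2 3.2
  endloop
 endfacet
 facet normal 0.267 0.126 -0.955
  outer loop
   vertex 2.0 1.8 0.4
   vertex 1.0 2.4 0.2
   vertex 1.2 5.0 0.6
  endloop
 endfacet
 facet normal -0.123 -0.492 -0.862
  outer loop
   vertex 2.0 1.8 0.4
   vertex 3.2 0.8 0.8
   vertex 1.0 2.4 0.2
  endloop
 endfacet
 facet normal 0.432 0.163 -0.887
  outer loop
   vertex 2.0 1.8 0.4
   vertex 1.2 5.0 0.6
   vertex 3.2 0.8 0.8
  endloop
 endfacet
 facet normal 0.659 -0.681 0.319
  outer loop
   vertex 2.6 0.6 2.2
   vertex 4.8 3.2 3.2
   vertex 1.8 0.2 3.0
  endloop
 endfacet
 facet normal 0.706 -0.677 0.206
  outer loop
   vertex 2.6 0.6 2.2
   vertex 3.2 0.8 0.8
   vertex 4.8 3.2 3.2
  endloop
 endfacet
 facet normal 0.527 -0.843 0.105
  outer loop
   vertex 2.6 0.6 2.2
   vertex 1.8 0.2 3.0
   vertex 3.2 0.8 0.8
  endloop
 endfacet
 facet normal 0.654 0.316 -0.687
  outer loop
   vertex 3.8 4.4 2.8
   vertex 4.8 3.2 3.2
   vertex 1.2 5.0 0.6
  endloop
 endfacet
 facet normal -0.198 0.157 0.967
  outer loop
   vertex 3.8 4.4 2.8
   vertex 1.4 2.6 2.6
   vertex 4.8 3.2 3.2
  endloop
 endfacet
 facet normal -0.466 0.543 0.699
  outer loop
   vertex 3.8 4.4 2.8
   vertex 1.2 5.0 0.6
   vertex 1.4 2.6 2.6
  endloop
 endfacet
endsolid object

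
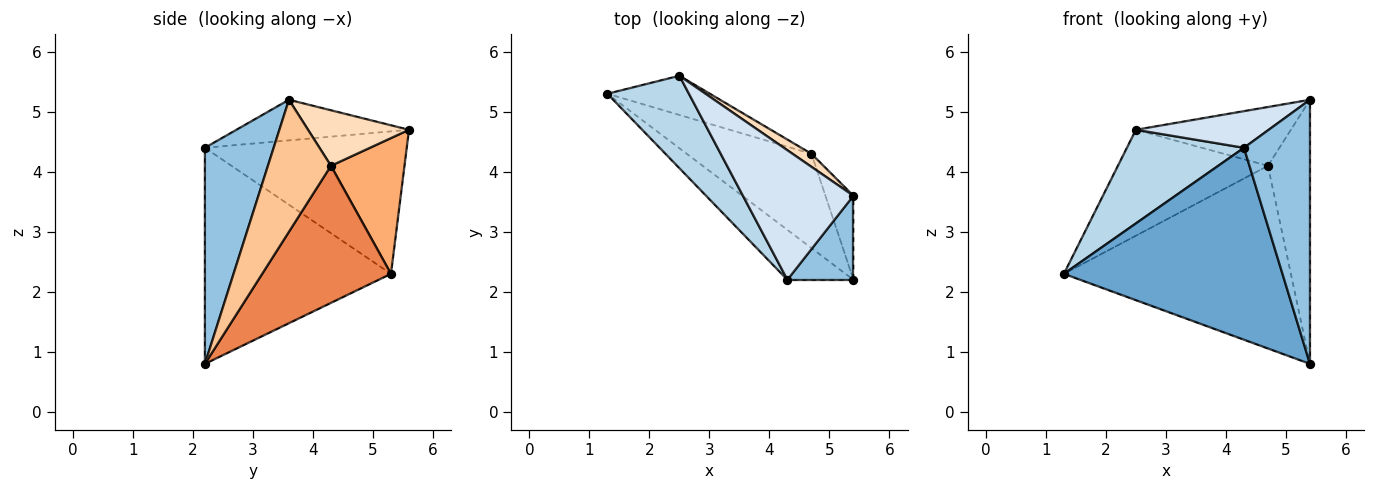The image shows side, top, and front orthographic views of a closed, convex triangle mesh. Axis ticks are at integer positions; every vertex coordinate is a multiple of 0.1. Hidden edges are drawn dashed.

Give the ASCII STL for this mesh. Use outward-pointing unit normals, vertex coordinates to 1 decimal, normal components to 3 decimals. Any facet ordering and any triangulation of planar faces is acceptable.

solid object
 facet normal -0.636 -0.747 -0.194
  outer loop
   vertex 4.3 2.2 4.4
   vertex 1.3 5.3 2.3
   vertex 5.4 2.2 0.8
  endloop
 endfacet
 facet normal 0.704 -0.676 0.215
  outer loop
   vertex 4.3 2.2 4.4
   vertex 5.4 2.2 0.8
   vertex 5.4 3.6 5.2
  endloop
 endfacet
 facet normal -0.775 -0.450 0.444
  outer loop
   vertex 4.3 2.2 4.4
   vertex 2.5 5.6 4.7
   vertex 1.3 5.3 2.3
  endloop
 endfacet
 facet normal -0.333 -0.257 0.907
  outer loop
   vertex 4.3 2.2 4.4
   vertex 5.4 3.6 5.2
   vertex 2.5 5.6 4.7
  endloop
 endfacet
 facet normal 0.450 0.794 -0.409
  outer loop
   vertex 4.7 4.3 4.1
   vertex 5.4 2.2 0.8
   vertex 1.3 5.3 2.3
  endloop
 endfacet
 facet normal 0.418 0.852 -0.315
  outer loop
   vertex 4.7 4.3 4.1
   vertex 1.3 5.3 2.3
   vertex 2.5 5.6 4.7
  endloop
 endfacet
 facet normal 0.819 0.546 -0.174
  outer loop
   vertex 4.7 4.3 4.1
   vertex 5.4 3.6 5.2
   vertex 5.4 2.2 0.8
  endloop
 endfacet
 facet normal 0.537 0.824 0.183
  outer loop
   vertex 4.7 4.3 4.1
   vertex 2.5 5.6 4.7
   vertex 5.4 3.6 5.2
  endloop
 endfacet
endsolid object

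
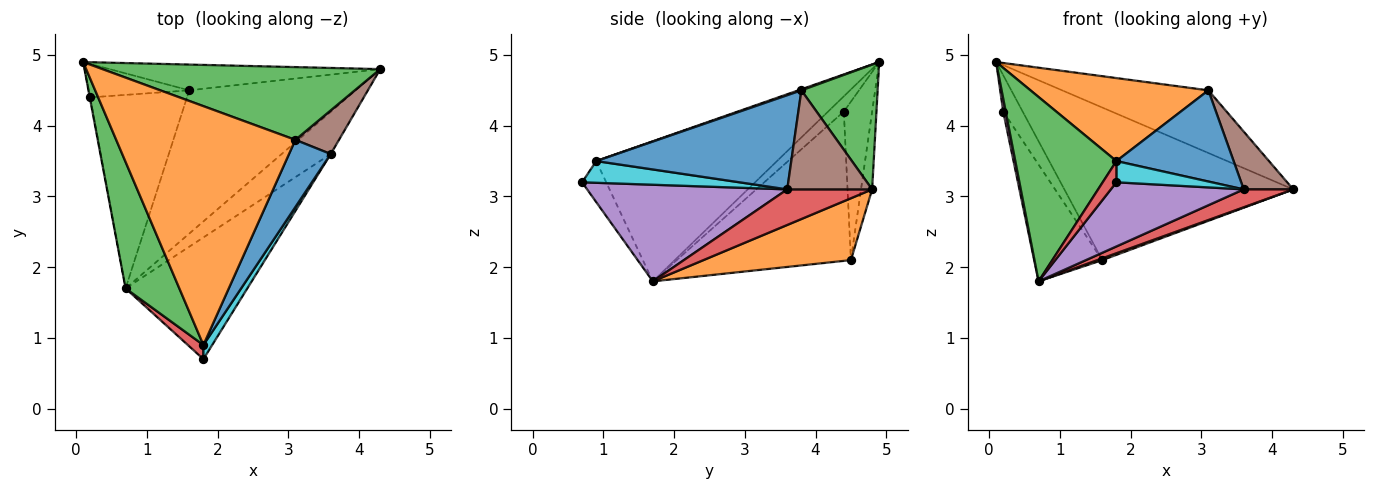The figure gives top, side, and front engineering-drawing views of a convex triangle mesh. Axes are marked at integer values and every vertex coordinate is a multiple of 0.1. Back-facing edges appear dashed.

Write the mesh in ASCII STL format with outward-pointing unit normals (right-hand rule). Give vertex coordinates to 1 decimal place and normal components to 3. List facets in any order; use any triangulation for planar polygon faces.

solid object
 facet normal -0.048 0.985 -0.166
  outer loop
   vertex 1.6 4.5 2.1
   vertex 0.1 4.9 4.9
   vertex 4.3 4.8 3.1
  endloop
 endfacet
 facet normal 0.348 -0.012 -0.937
  outer loop
   vertex 1.6 4.5 2.1
   vertex 4.3 4.8 3.1
   vertex 0.7 1.7 1.8
  endloop
 endfacet
 facet normal 0.322 0.618 0.717
  outer loop
   vertex 3.1 3.8 4.5
   vertex 4.3 4.8 3.1
   vertex 0.1 4.9 4.9
  endloop
 endfacet
 facet normal 0.556 -0.324 -0.766
  outer loop
   vertex 3.6 3.6 3.1
   vertex 0.7 1.7 1.8
   vertex 4.3 4.8 3.1
  endloop
 endfacet
 facet normal 0.575 -0.382 -0.724
  outer loop
   vertex 3.6 3.6 3.1
   vertex 1.8 0.7 3.2
   vertex 0.7 1.7 1.8
  endloop
 endfacet
 facet normal 0.807 -0.471 0.356
  outer loop
   vertex 3.6 3.6 3.1
   vertex 4.3 4.8 3.1
   vertex 3.1 3.8 4.5
  endloop
 endfacet
 facet normal -0.987 -0.157 -0.029
  outer loop
   vertex 0.2 4.4 4.2
   vertex 0.7 1.7 1.8
   vertex 0.1 4.9 4.9
  endloop
 endfacet
 facet normal -0.730 0.502 -0.463
  outer loop
   vertex 0.2 4.4 4.2
   vertex 0.1 4.9 4.9
   vertex 1.6 4.5 2.1
  endloop
 endfacet
 facet normal -0.797 0.312 -0.517
  outer loop
   vertex 0.2 4.4 4.2
   vertex 1.6 4.5 2.1
   vertex 0.7 1.7 1.8
  endloop
 endfacet
 facet normal 0.808 -0.490 0.327
  outer loop
   vertex 1.8 0.9 3.5
   vertex 1.8 0.7 3.2
   vertex 3.6 3.6 3.1
  endloop
 endfacet
 facet normal 0.801 -0.482 0.355
  outer loop
   vertex 1.8 0.9 3.5
   vertex 3.6 3.6 3.1
   vertex 3.1 3.8 4.5
  endloop
 endfacet
 facet normal 0.006 -0.328 0.945
  outer loop
   vertex 1.8 0.9 3.5
   vertex 3.1 3.8 4.5
   vertex 0.1 4.9 4.9
  endloop
 endfacet
 facet normal -0.828 -0.463 0.318
  outer loop
   vertex 1.8 0.9 3.5
   vertex 0.1 4.9 4.9
   vertex 0.7 1.7 1.8
  endloop
 endfacet
 facet normal -0.825 -0.470 0.313
  outer loop
   vertex 1.8 0.9 3.5
   vertex 0.7 1.7 1.8
   vertex 1.8 0.7 3.2
  endloop
 endfacet
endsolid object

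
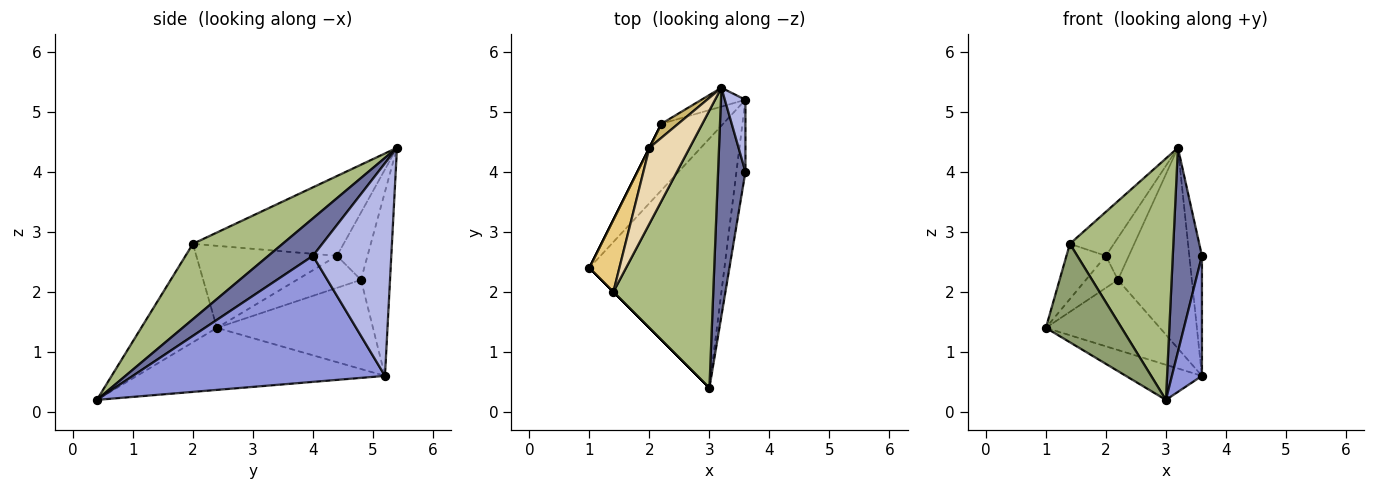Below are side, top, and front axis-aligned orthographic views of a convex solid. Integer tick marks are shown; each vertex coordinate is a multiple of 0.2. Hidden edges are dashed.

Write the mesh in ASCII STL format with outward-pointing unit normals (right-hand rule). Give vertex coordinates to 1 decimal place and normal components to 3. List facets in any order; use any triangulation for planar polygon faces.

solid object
 facet normal 0.714 -0.467 0.522
  outer loop
   vertex 3.2 5.4 4.4
   vertex 3.0 0.4 0.2
   vertex 3.6 4.0 2.6
  endloop
 endfacet
 facet normal -0.414 0.127 -0.901
  outer loop
   vertex 3.6 5.2 0.6
   vertex 3.0 0.4 0.2
   vertex 1.0 2.4 1.4
  endloop
 endfacet
 facet normal 0.990 -0.118 -0.071
  outer loop
   vertex 3.6 5.2 0.6
   vertex 3.6 4.0 2.6
   vertex 3.0 0.4 0.2
  endloop
 endfacet
 facet normal 0.983 0.159 0.095
  outer loop
   vertex 3.6 5.2 0.6
   vertex 3.2 5.4 4.4
   vertex 3.6 4.0 2.6
  endloop
 endfacet
 facet normal -0.707 -0.707 0.000
  outer loop
   vertex 1.4 2.0 2.8
   vertex 1.0 2.4 1.4
   vertex 3.0 0.4 0.2
  endloop
 endfacet
 facet normal 0.495 -0.570 0.656
  outer loop
   vertex 1.4 2.0 2.8
   vertex 3.0 0.4 0.2
   vertex 3.2 5.4 4.4
  endloop
 endfacet
 facet normal -0.705 0.515 -0.488
  outer loop
   vertex 2.2 4.8 2.2
   vertex 3.6 5.2 0.6
   vertex 1.0 2.4 1.4
  endloop
 endfacet
 facet normal -0.365 0.927 -0.087
  outer loop
   vertex 2.2 4.8 2.2
   vertex 3.2 5.4 4.4
   vertex 3.6 5.2 0.6
  endloop
 endfacet
 facet normal -0.894 0.447 0.000
  outer loop
   vertex 2.0 4.4 2.6
   vertex 2.2 4.8 2.2
   vertex 1.0 2.4 1.4
  endloop
 endfacet
 facet normal -0.784 0.588 0.196
  outer loop
   vertex 2.0 4.4 2.6
   vertex 3.2 5.4 4.4
   vertex 2.2 4.8 2.2
  endloop
 endfacet
 facet normal -0.908 0.255 0.332
  outer loop
   vertex 2.0 4.4 2.6
   vertex 1.0 2.4 1.4
   vertex 1.4 2.0 2.8
  endloop
 endfacet
 facet normal -0.864 0.252 0.436
  outer loop
   vertex 2.0 4.4 2.6
   vertex 1.4 2.0 2.8
   vertex 3.2 5.4 4.4
  endloop
 endfacet
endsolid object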